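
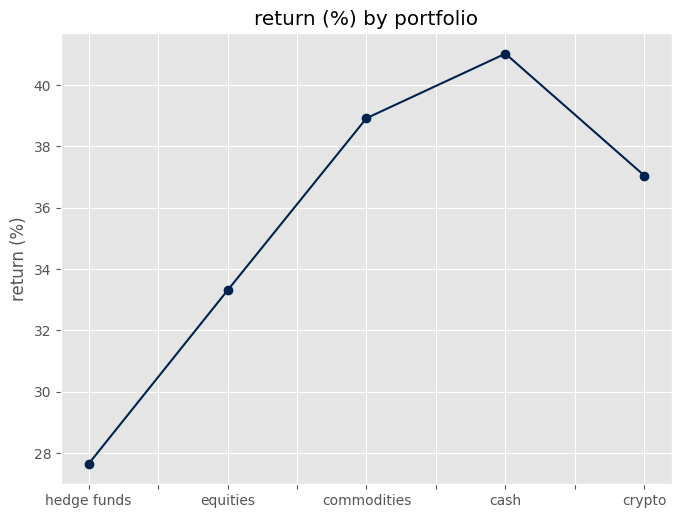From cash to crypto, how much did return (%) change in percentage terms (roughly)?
cash ≈ 42, crypto ≈ 38; (38 − 42) / 42 ≈ -9.5%.

≈ -9.5%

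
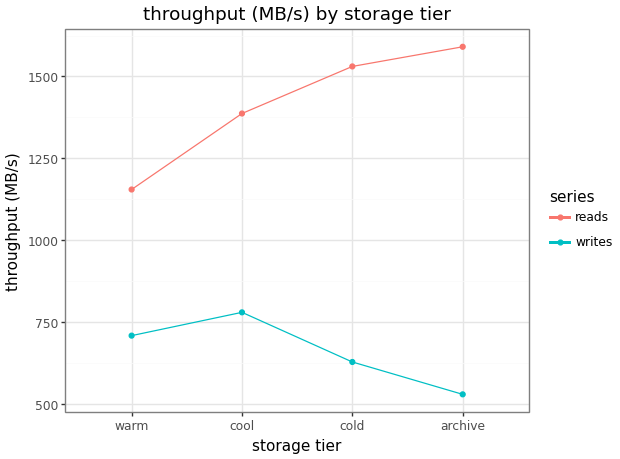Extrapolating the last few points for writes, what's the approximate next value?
Last three: 800, 600, 500 → slope ≈ -150/step → next ≈ 350.

≈ 350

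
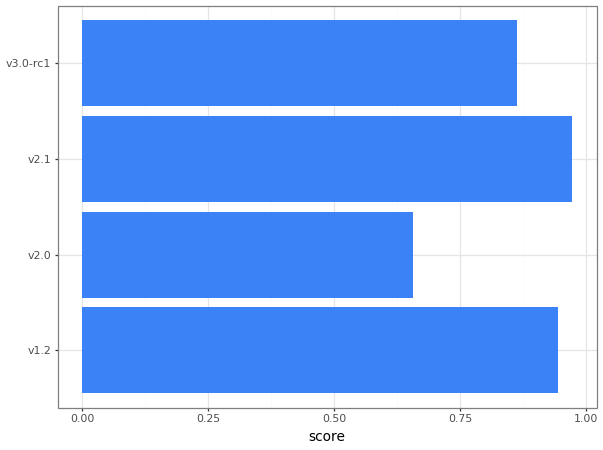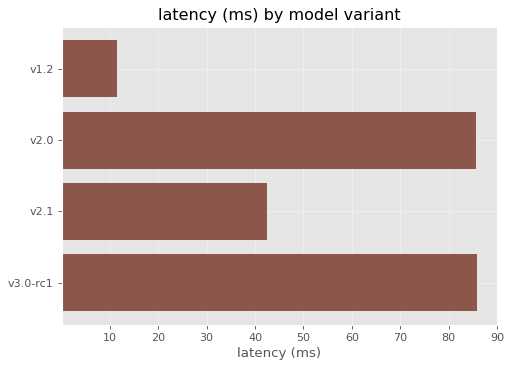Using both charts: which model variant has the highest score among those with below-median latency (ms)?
v2.1

Chart 2 median latency (ms) ≈ 60; below-median model variants: v1.2, v2.1. Among those, v2.1 has the highest score (≈ 1).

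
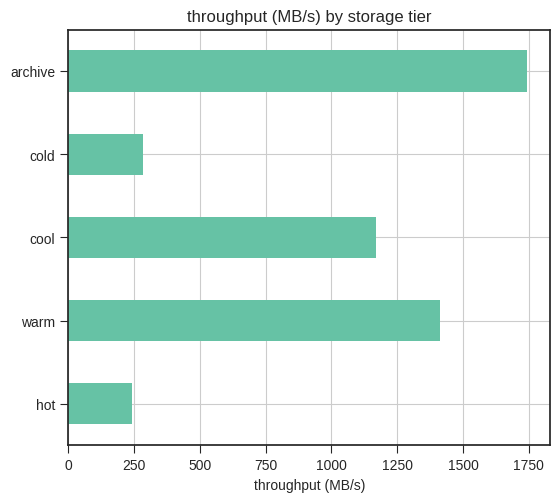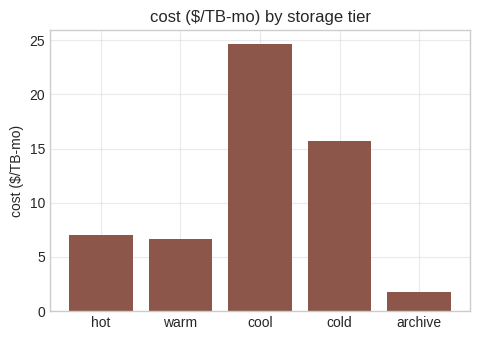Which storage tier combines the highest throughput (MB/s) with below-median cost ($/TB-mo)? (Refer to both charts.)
archive

Chart 2 median cost ($/TB-mo) ≈ 5; below-median storage tiers: warm, archive. Among those, archive has the highest throughput (MB/s) (≈ 1800).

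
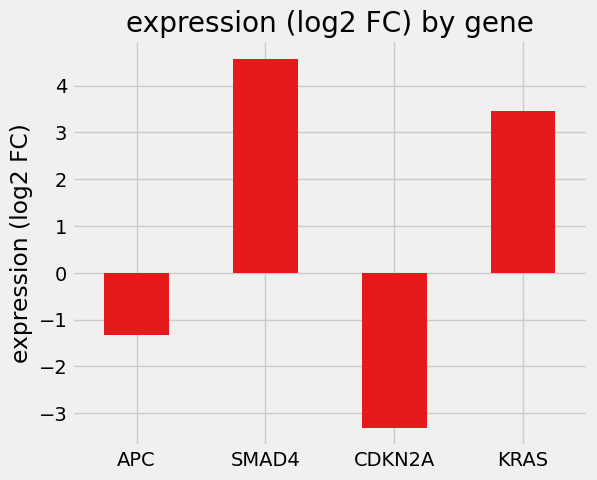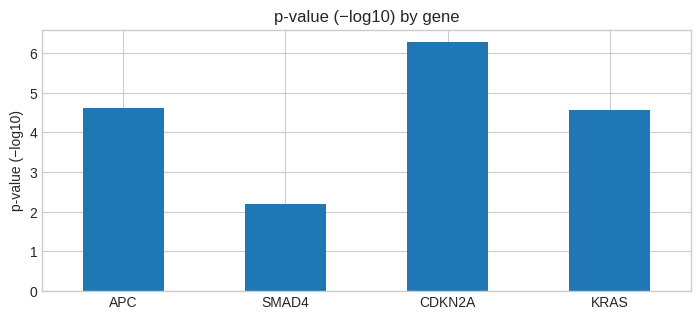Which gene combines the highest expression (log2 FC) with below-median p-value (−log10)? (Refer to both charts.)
Chart 2 median p-value (−log10) ≈ 5; below-median genes: SMAD4, KRAS. Among those, SMAD4 has the highest expression (log2 FC) (≈ 4.5).

SMAD4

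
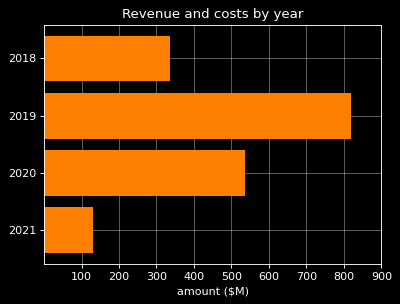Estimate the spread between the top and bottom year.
Max 2019 ≈ 800, min 2021 ≈ 100; range ≈ 700.

≈ 700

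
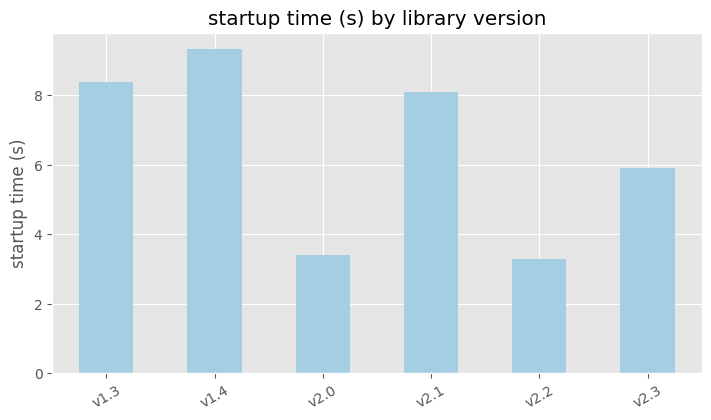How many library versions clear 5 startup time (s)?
4

Above 5: v1.3, v1.4, v2.1, v2.3.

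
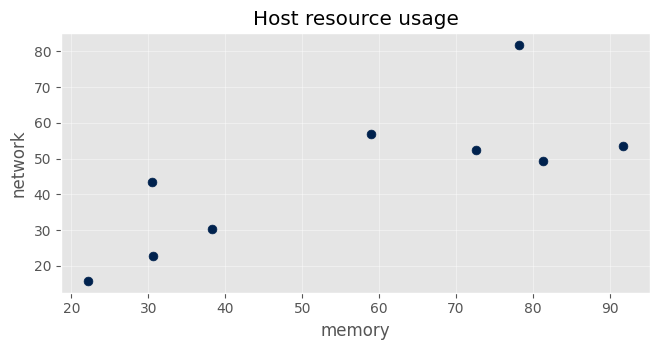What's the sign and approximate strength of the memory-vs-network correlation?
positive, strong

Points are positively correlated; strong (|r| ≈ 0.8).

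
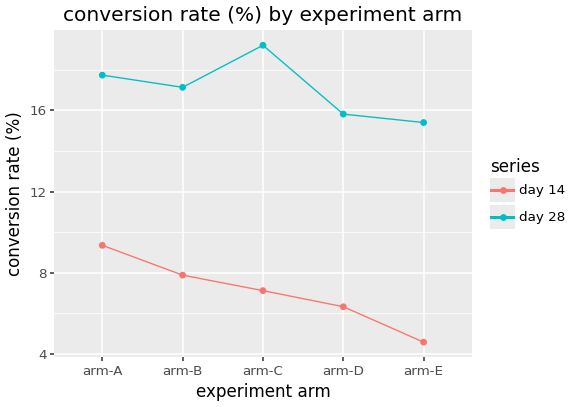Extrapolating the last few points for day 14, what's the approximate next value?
Last three: 8, 6, 4 → slope ≈ -2/step → next ≈ 2.

≈ 2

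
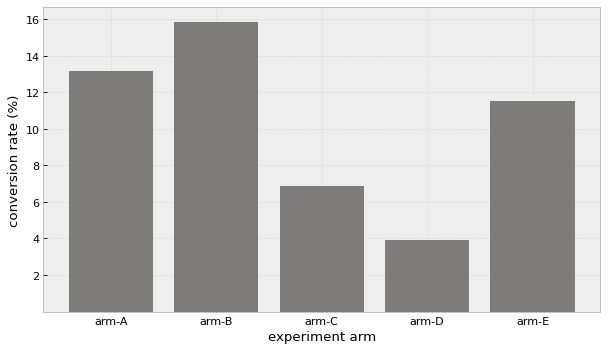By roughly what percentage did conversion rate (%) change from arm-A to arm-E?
≈ -14.3%

arm-A ≈ 14, arm-E ≈ 12; (12 − 14) / 14 ≈ -14.3%.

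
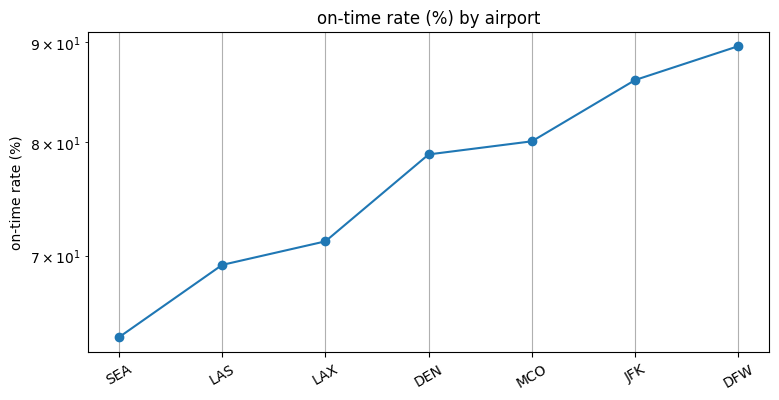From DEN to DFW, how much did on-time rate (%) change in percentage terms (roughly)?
≈ +12.5%

DEN ≈ 80, DFW ≈ 90; (90 − 80) / 80 ≈ +12.5%.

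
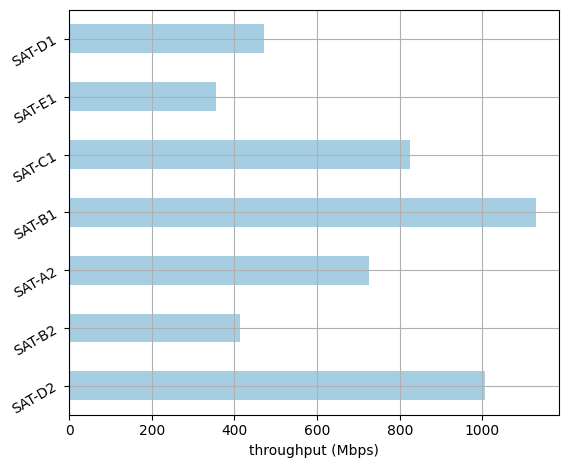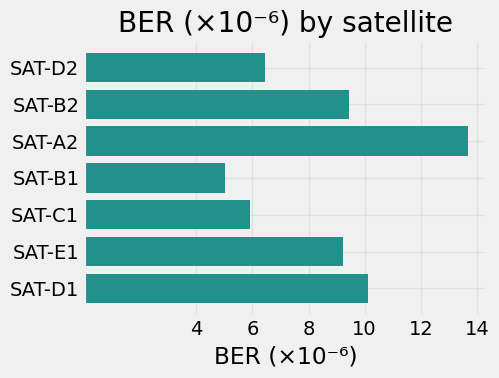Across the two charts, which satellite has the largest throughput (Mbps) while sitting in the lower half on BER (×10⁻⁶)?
Chart 2 median BER (×10⁻⁶) ≈ 10; below-median satellites: SAT-D2, SAT-B1, SAT-C1. Among those, SAT-B1 has the highest throughput (Mbps) (≈ 1200).

SAT-B1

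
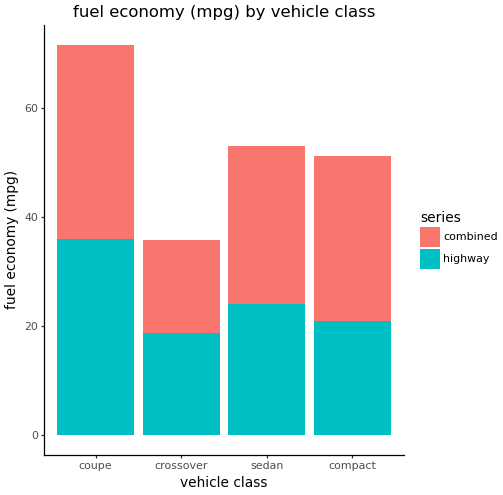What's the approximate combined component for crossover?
≈ 20

combined top ≈ 40, bottom ≈ 20; segment ≈ 20.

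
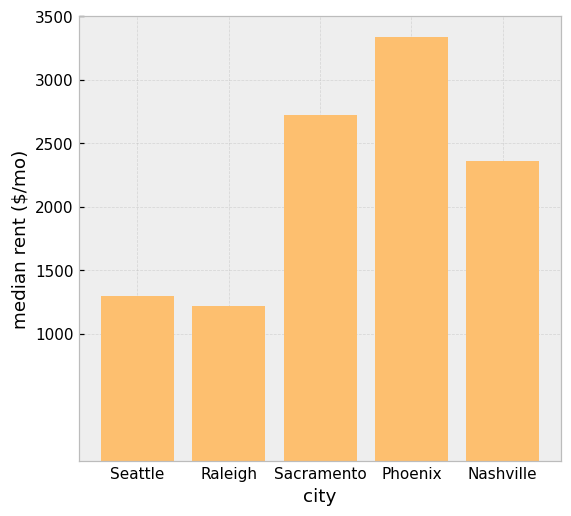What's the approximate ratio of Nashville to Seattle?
≈ 1.67×

Nashville ≈ 2500, Seattle ≈ 1500; 2500/1500 ≈ 1.67.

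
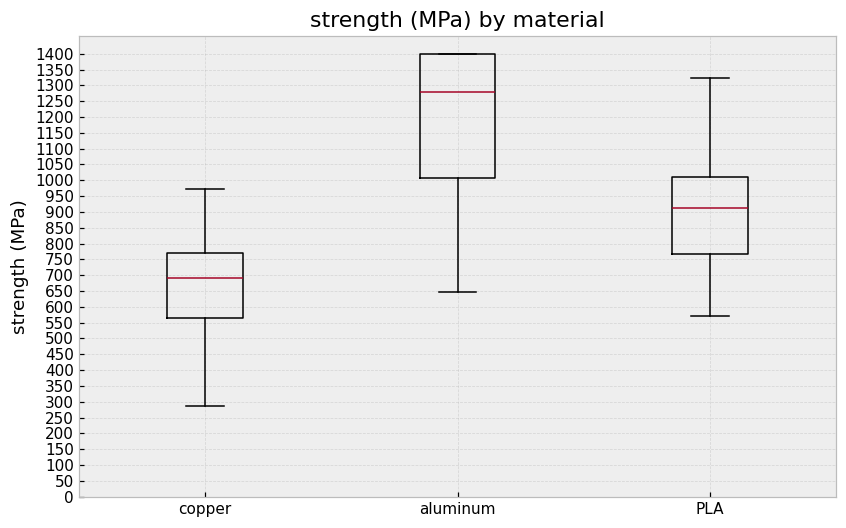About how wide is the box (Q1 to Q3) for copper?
Q3 ≈ 750, Q1 ≈ 550; IQR ≈ 200.

≈ 200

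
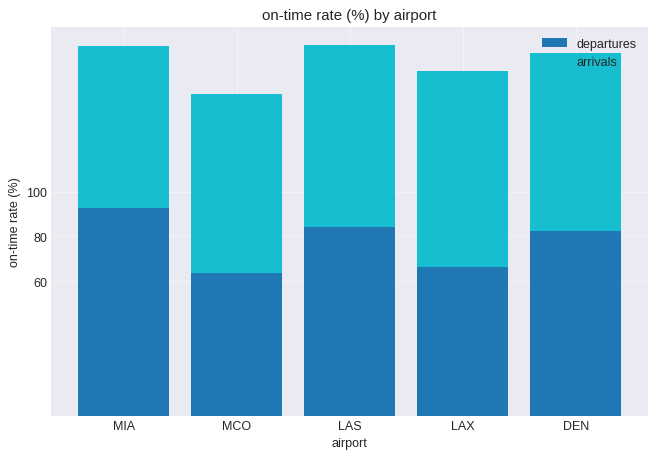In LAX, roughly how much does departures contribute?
≈ 60

departures top ≈ 60, bottom ≈ 0; segment ≈ 60.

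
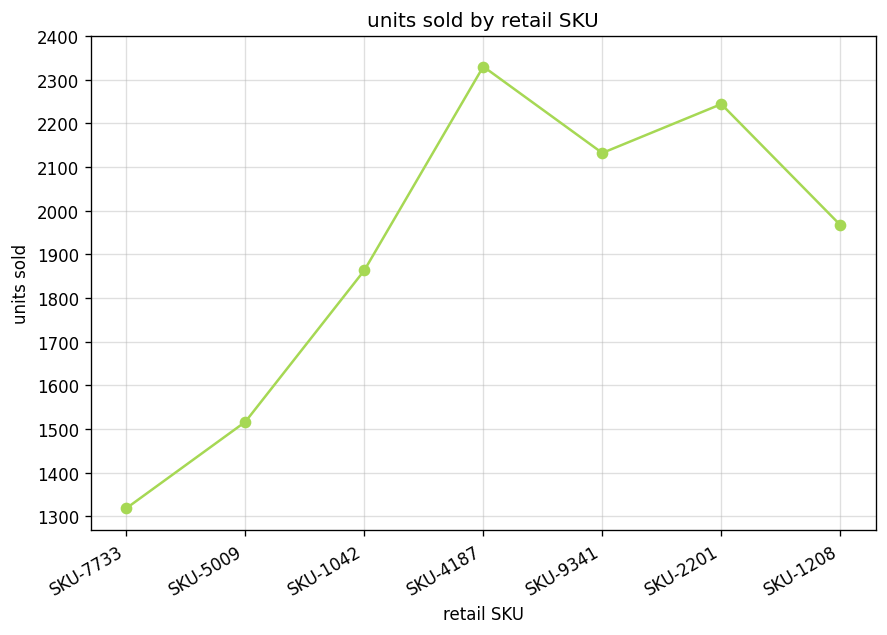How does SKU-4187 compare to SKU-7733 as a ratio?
≈ 1.77×

SKU-4187 ≈ 2300, SKU-7733 ≈ 1300; 2300/1300 ≈ 1.77.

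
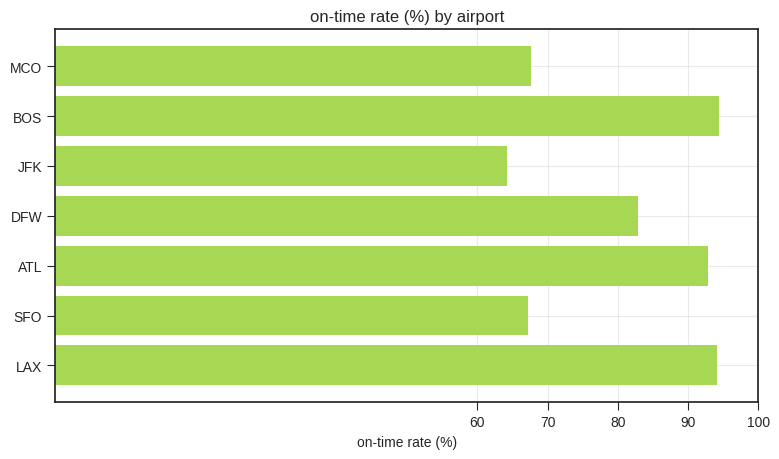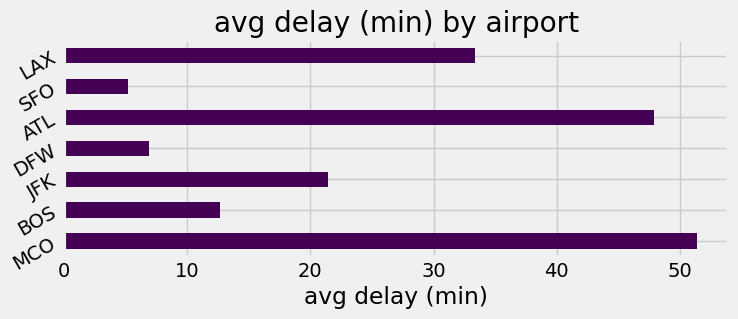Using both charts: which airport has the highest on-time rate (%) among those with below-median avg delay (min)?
BOS

Chart 2 median avg delay (min) ≈ 20; below-median airports: BOS, DFW, SFO. Among those, BOS has the highest on-time rate (%) (≈ 90).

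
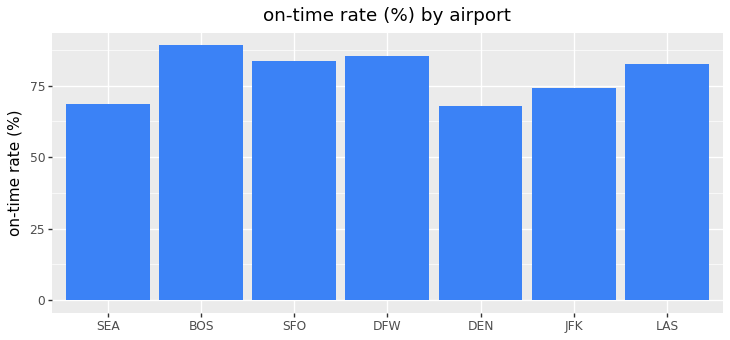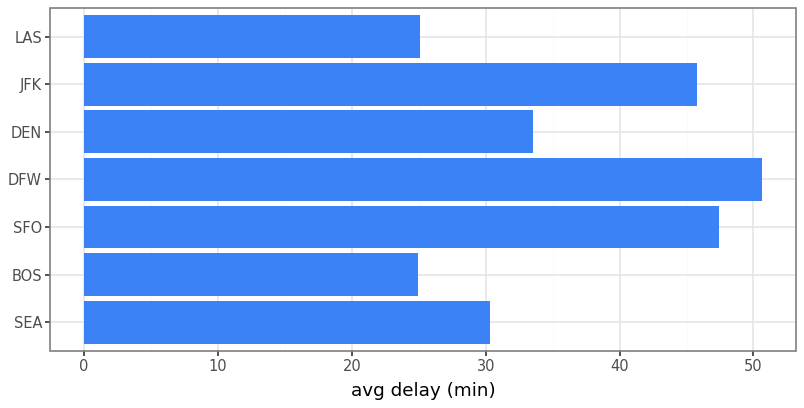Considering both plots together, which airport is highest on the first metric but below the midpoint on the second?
Chart 2 median avg delay (min) ≈ 35; below-median airports: SEA, BOS, LAS. Among those, BOS has the highest on-time rate (%) (≈ 90).

BOS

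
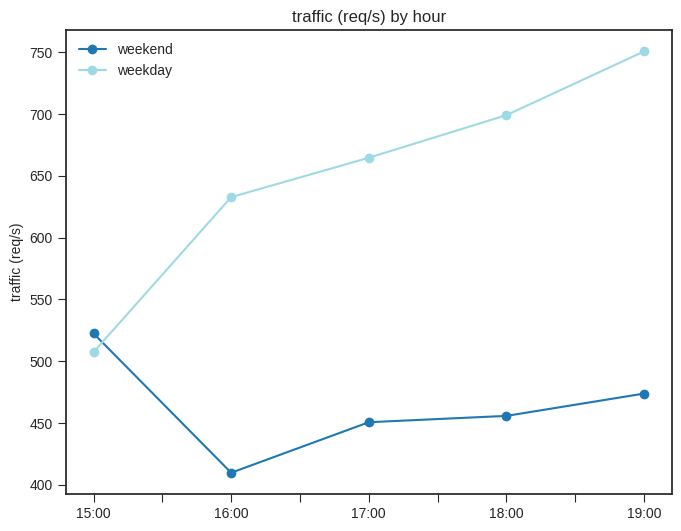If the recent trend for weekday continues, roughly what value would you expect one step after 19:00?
≈ 800

Last three: 650, 700, 750 → slope ≈ 50/step → next ≈ 800.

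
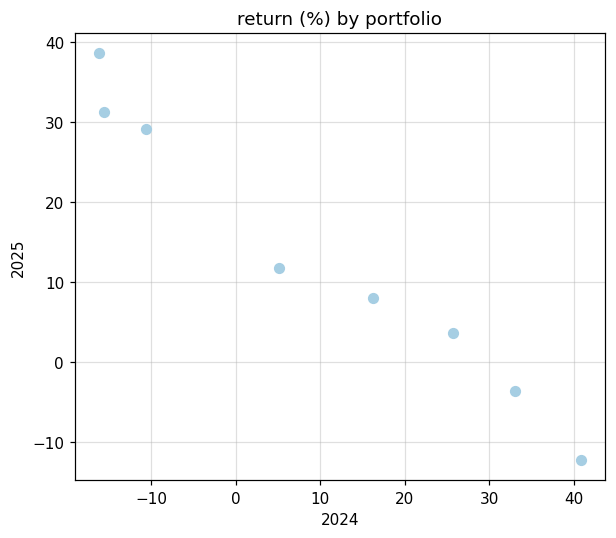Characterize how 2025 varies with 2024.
negative, strong

Points are negatively correlated; strong (|r| ≈ 1.0).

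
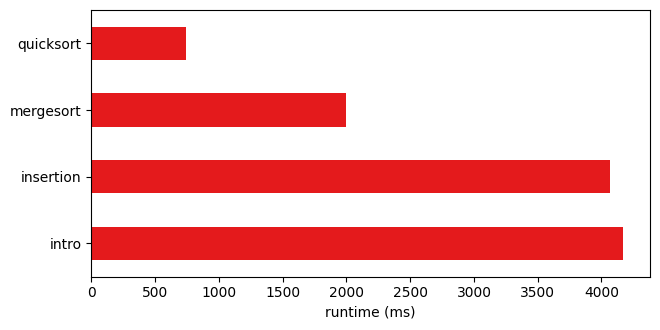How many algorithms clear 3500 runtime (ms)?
2

Above 3500: intro, insertion.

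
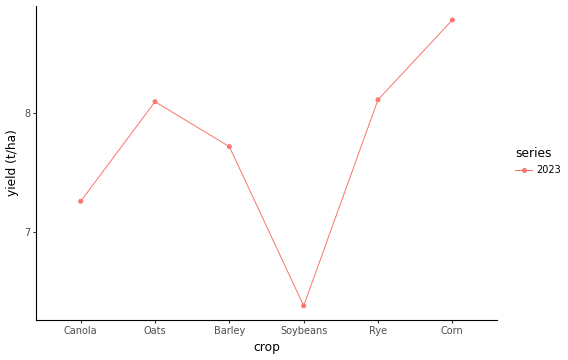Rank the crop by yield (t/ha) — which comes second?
Top 3: Corn ≈ 8.8, Rye ≈ 8.2, Oats ≈ 8.0.

Rye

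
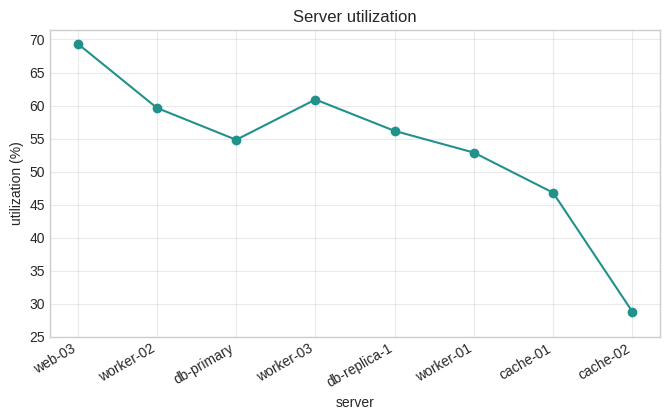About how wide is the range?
≈ 40

Max web-03 ≈ 70, min cache-02 ≈ 30; range ≈ 40.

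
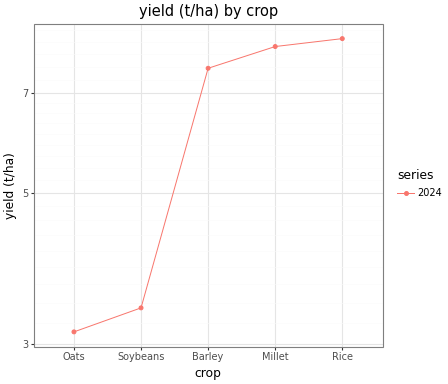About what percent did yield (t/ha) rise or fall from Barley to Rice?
≈ +13.3%

Barley ≈ 7.5, Rice ≈ 8.5; (8.5 − 7.5) / 7.5 ≈ +13.3%.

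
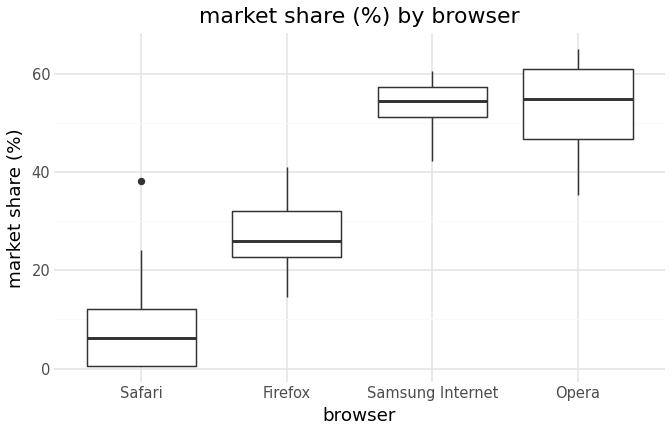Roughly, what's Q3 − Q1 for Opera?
≈ 15

Q3 ≈ 60, Q1 ≈ 45; IQR ≈ 15.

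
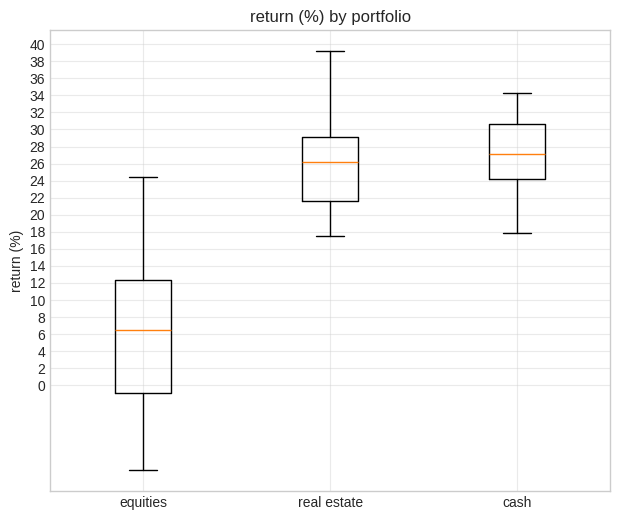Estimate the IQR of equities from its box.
≈ 12

Q3 ≈ 12, Q1 ≈ 0; IQR ≈ 12.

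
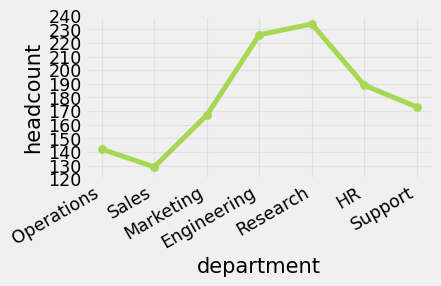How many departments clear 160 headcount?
Above 160: Marketing, Engineering, Research, HR, Support.

5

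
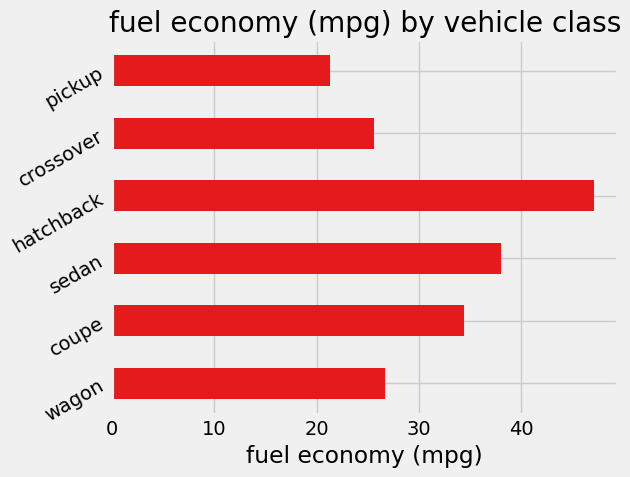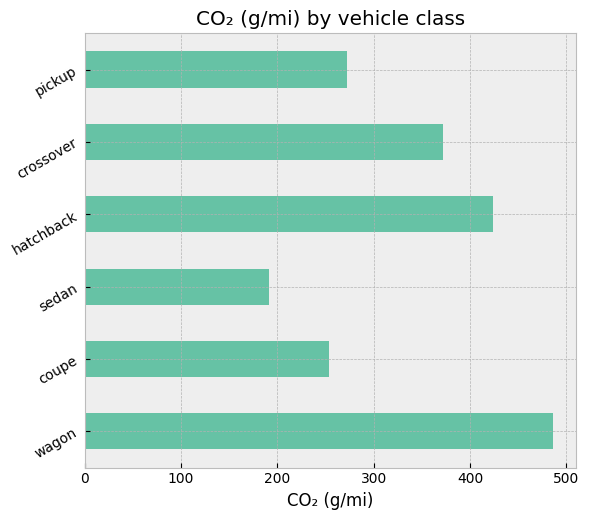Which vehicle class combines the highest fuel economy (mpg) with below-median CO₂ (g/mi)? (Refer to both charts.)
Chart 2 median CO₂ (g/mi) ≈ 300; below-median vehicle classes: coupe, sedan, pickup. Among those, sedan has the highest fuel economy (mpg) (≈ 40).

sedan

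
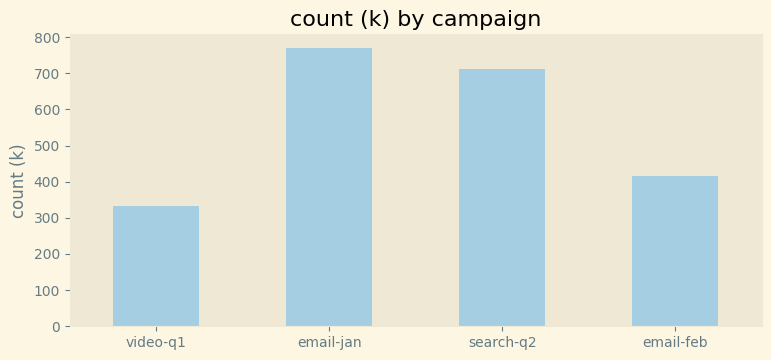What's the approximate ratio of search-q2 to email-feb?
≈ 1.75×

search-q2 ≈ 700, email-feb ≈ 400; 700/400 ≈ 1.75.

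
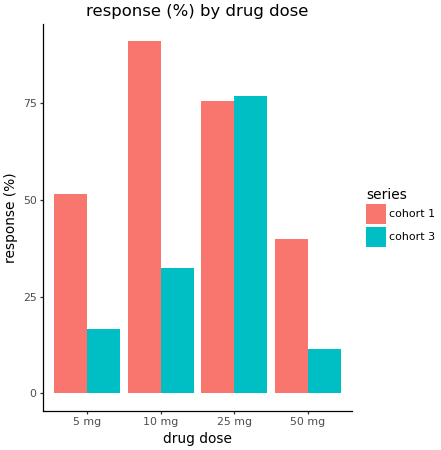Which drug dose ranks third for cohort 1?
5 mg

Top 4 for cohort 1: 10 mg ≈ 90, 25 mg ≈ 80, 5 mg ≈ 50, 50 mg ≈ 40.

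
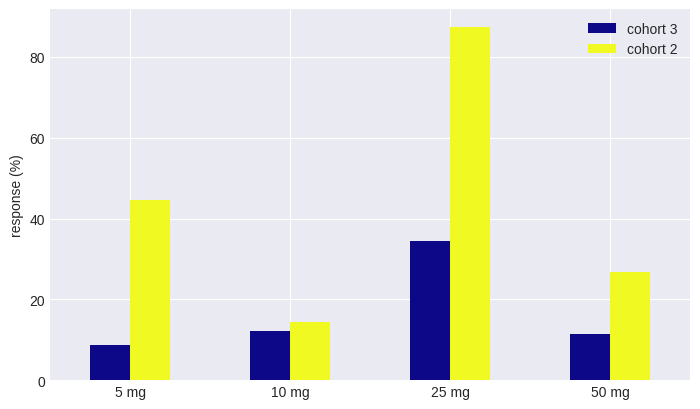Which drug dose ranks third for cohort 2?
Top 4 for cohort 2: 25 mg ≈ 90, 5 mg ≈ 40, 50 mg ≈ 30, 10 mg ≈ 10.

50 mg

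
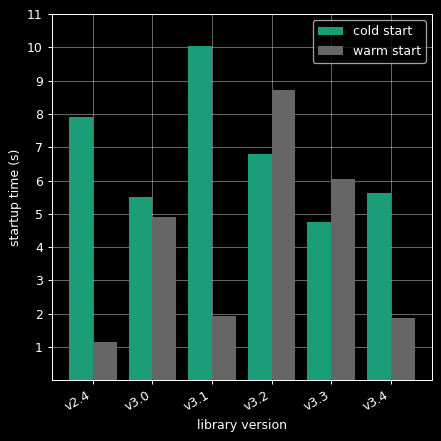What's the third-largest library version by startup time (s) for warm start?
Top 4 for warm start: v3.2 ≈ 9, v3.3 ≈ 6, v3.0 ≈ 5, v3.1 ≈ 2.

v3.0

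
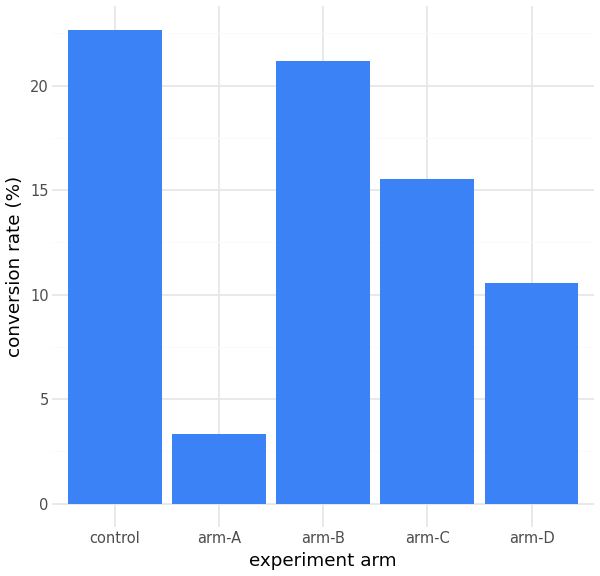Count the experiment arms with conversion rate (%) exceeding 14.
Above 14: control, arm-B, arm-C.

3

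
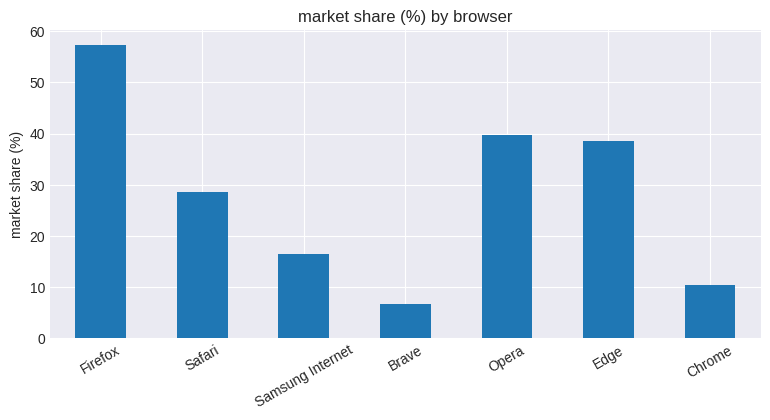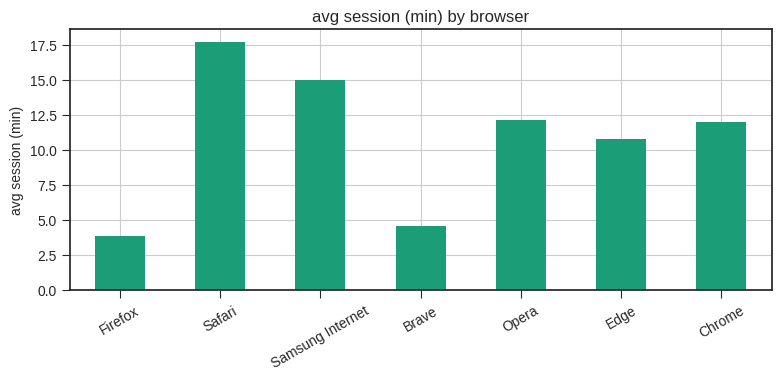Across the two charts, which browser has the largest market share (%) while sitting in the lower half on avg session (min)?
Chart 2 median avg session (min) ≈ 12; below-median browsers: Firefox, Brave, Edge. Among those, Firefox has the highest market share (%) (≈ 60).

Firefox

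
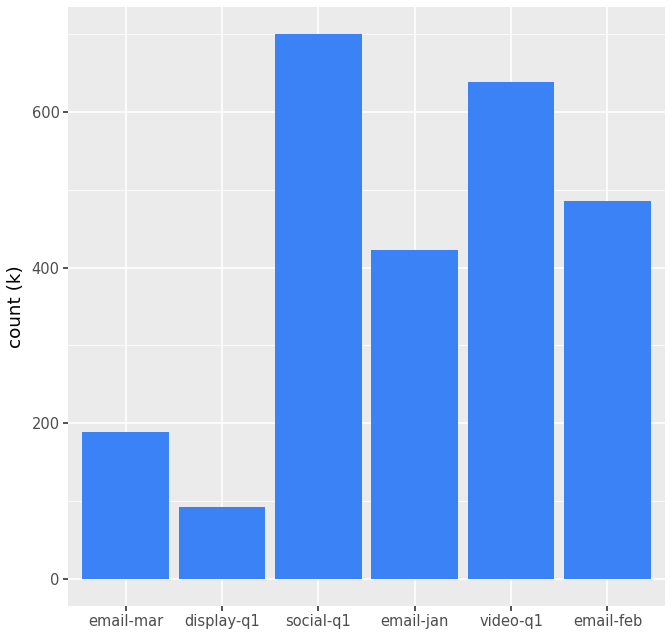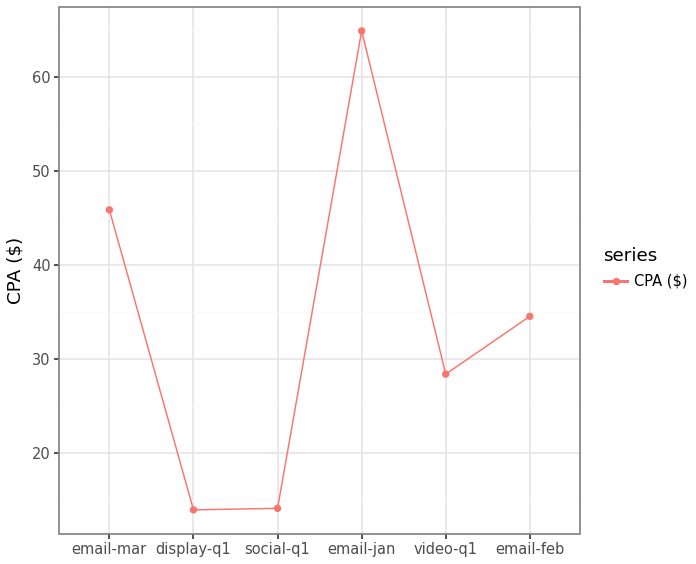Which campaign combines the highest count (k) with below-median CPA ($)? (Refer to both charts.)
social-q1

Chart 2 median CPA ($) ≈ 30; below-median campaigns: display-q1, social-q1, video-q1. Among those, social-q1 has the highest count (k) (≈ 700).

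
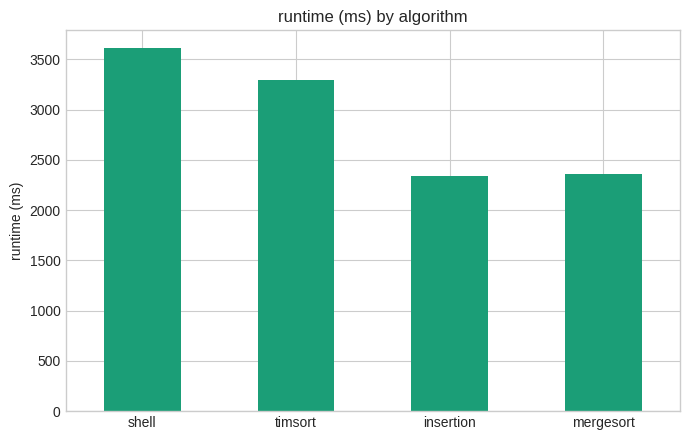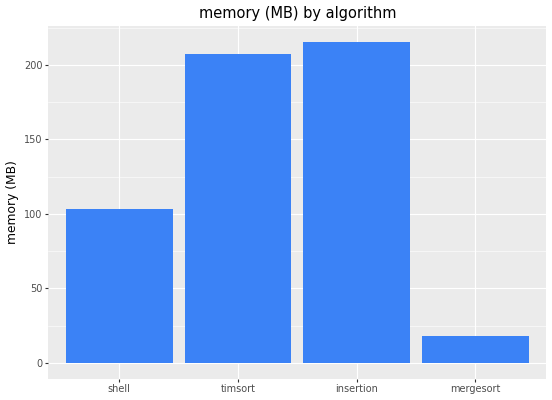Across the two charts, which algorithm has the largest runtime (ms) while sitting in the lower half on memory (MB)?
Chart 2 median memory (MB) ≈ 160; below-median algorithms: shell, mergesort. Among those, shell has the highest runtime (ms) (≈ 3500).

shell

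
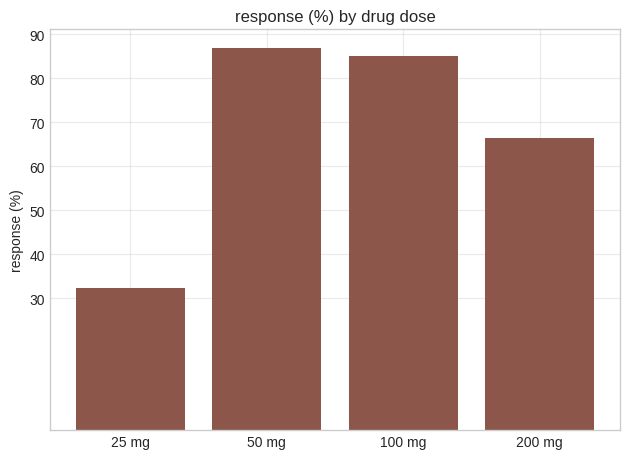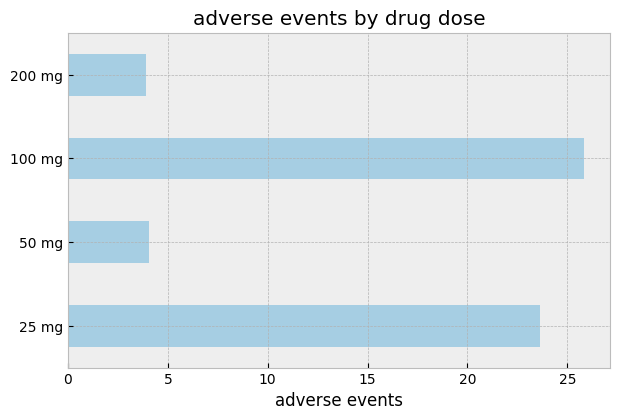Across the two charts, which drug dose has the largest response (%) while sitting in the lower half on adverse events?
Chart 2 median adverse events ≈ 15; below-median drug doses: 50 mg, 200 mg. Among those, 50 mg has the highest response (%) (≈ 90).

50 mg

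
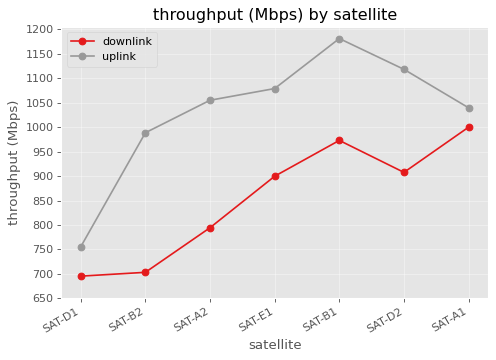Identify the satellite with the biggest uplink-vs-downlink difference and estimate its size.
SAT-B2: uplink ≈ 1000, downlink ≈ 700 → gap ≈ 300. Next-largest (SAT-A2) is only ≈ 250.

SAT-B2, ≈ 300 Mbps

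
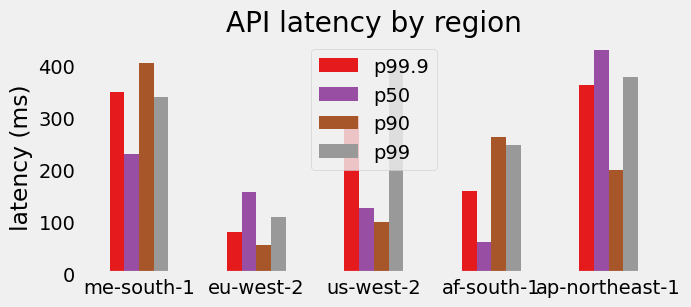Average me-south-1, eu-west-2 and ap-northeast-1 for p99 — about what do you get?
(350 + 100 + 400) / 3 ≈ 283.

≈ 283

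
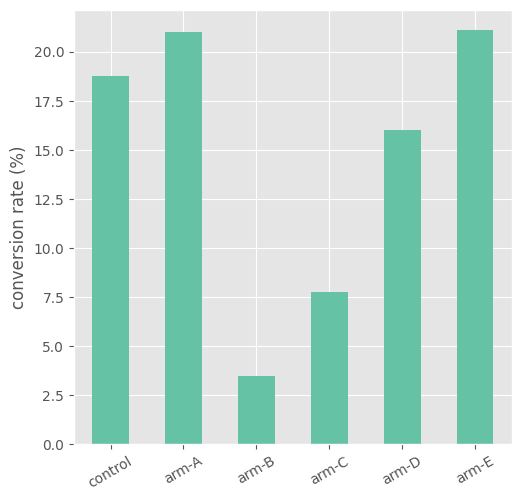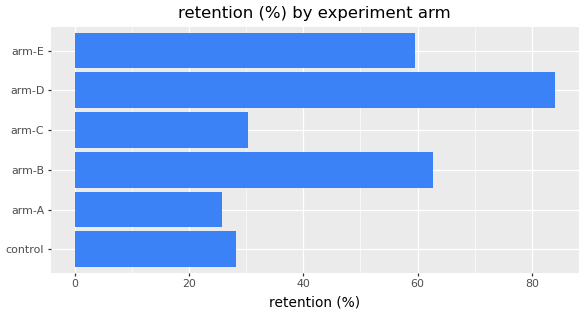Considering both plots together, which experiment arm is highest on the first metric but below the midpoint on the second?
Chart 2 median retention (%) ≈ 40; below-median experiment arms: control, arm-A, arm-C. Among those, arm-A has the highest conversion rate (%) (≈ 22).

arm-A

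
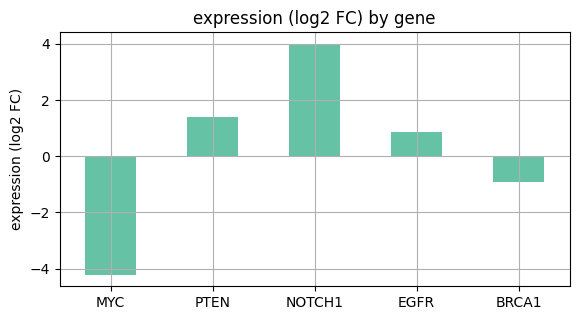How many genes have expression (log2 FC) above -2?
4

Above -2: PTEN, NOTCH1, EGFR, BRCA1.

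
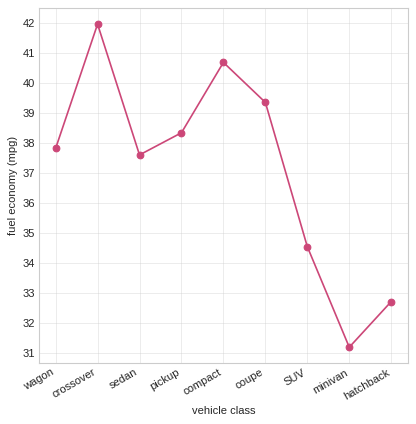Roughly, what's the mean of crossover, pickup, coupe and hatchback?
≈ 38

(42 + 38 + 39 + 33) / 4 ≈ 38.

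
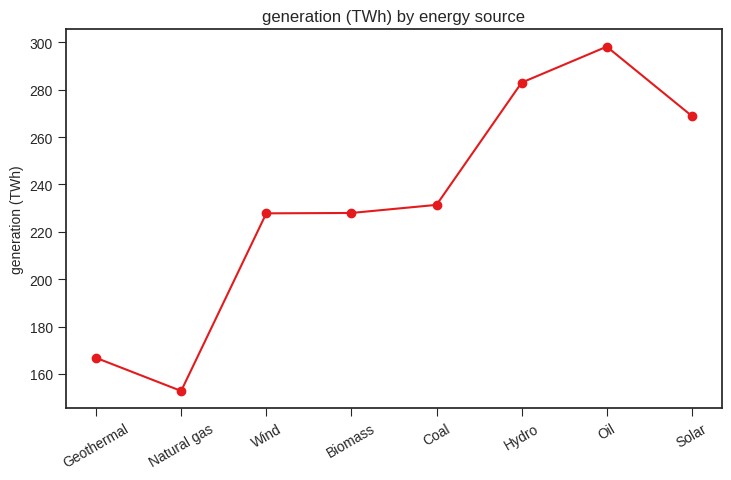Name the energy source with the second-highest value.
Hydro

Top 3: Oil ≈ 300, Hydro ≈ 280, Solar ≈ 260.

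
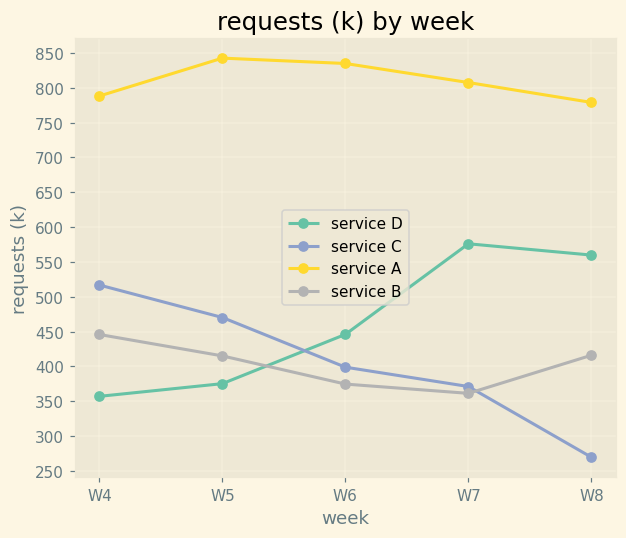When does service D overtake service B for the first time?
W5: service D ≈ 400 vs service B ≈ 400 (not yet); W6: service D ≈ 450 vs service B ≈ 350 (first crossover).

W6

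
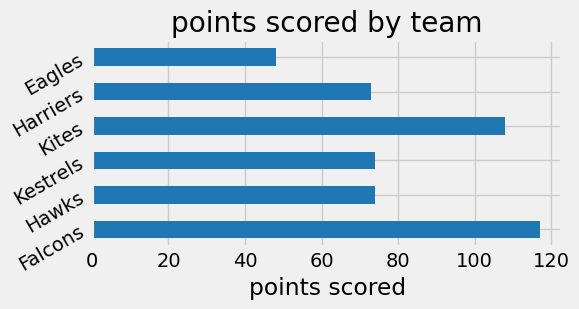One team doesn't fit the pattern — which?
Falcons

Falcons ≈ 120; the rest sit between ≈ 50 and ≈ 110.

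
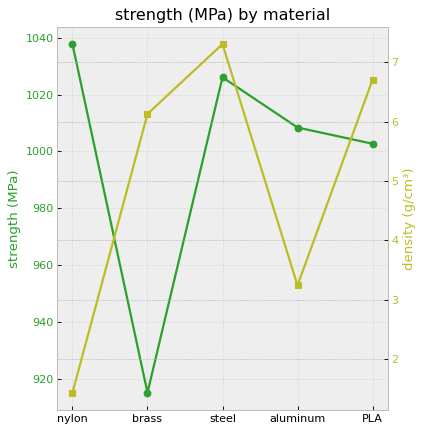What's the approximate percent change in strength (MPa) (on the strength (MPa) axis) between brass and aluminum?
brass ≈ 920, aluminum ≈ 1000; (1000 − 920) / 920 ≈ +8.7%.

≈ +8.7%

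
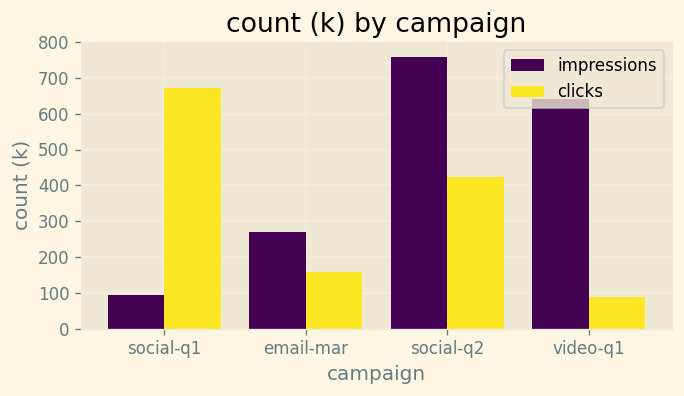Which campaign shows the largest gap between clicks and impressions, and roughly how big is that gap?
social-q1: clicks ≈ 700, impressions ≈ 100 → gap ≈ 600. Next-largest (video-q1) is only ≈ 500.

social-q1, ≈ 600 k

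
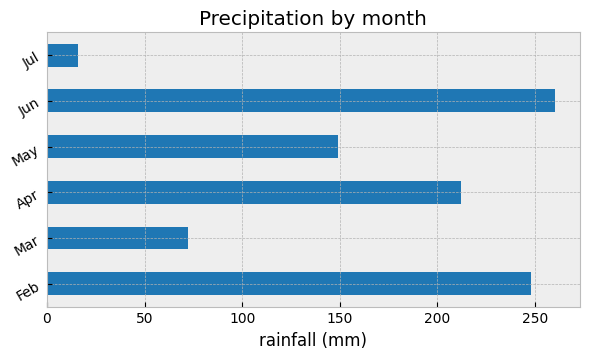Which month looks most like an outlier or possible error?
Jul

Jul ≈ 25; the rest sit between ≈ 75 and ≈ 250.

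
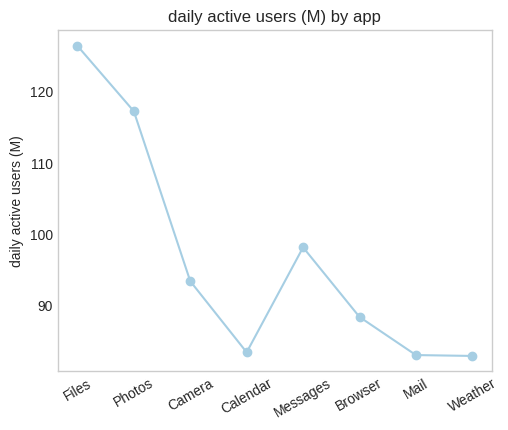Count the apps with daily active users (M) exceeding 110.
2

Above 110: Files, Photos.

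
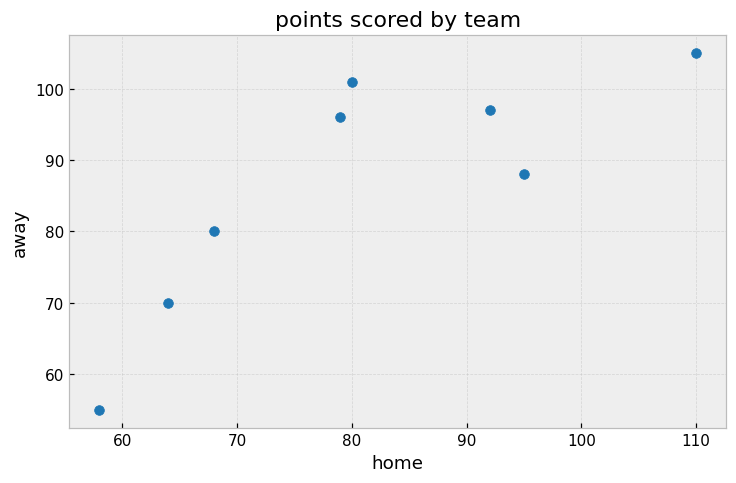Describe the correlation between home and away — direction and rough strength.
positive, strong

Points are positively correlated; strong (|r| ≈ 0.8).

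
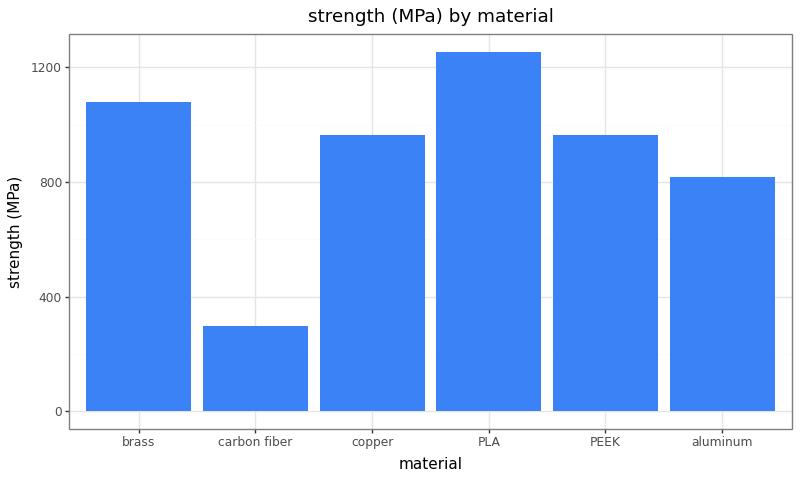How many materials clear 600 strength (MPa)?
Above 600: brass, copper, PLA, PEEK, aluminum.

5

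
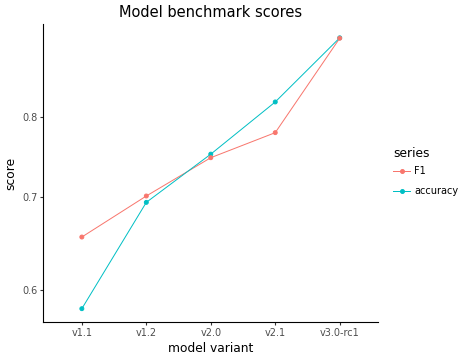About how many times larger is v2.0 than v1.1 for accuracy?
v2.0 ≈ 0.75, v1.1 ≈ 0.60; 0.75/0.60 ≈ 1.25.

≈ 1.25×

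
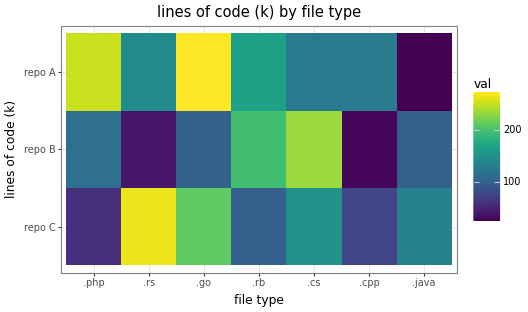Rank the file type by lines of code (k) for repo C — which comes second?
.go

Top 3 for repo C: .rs ≈ 275, .go ≈ 225, .cs ≈ 150.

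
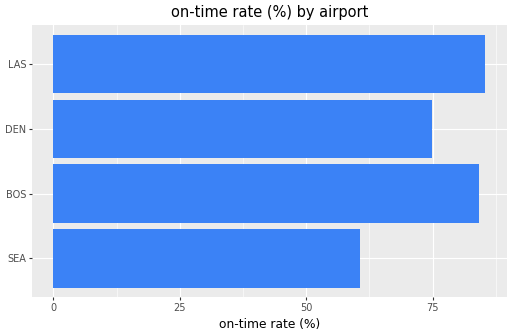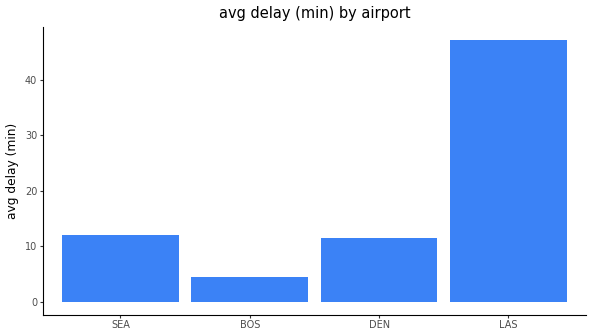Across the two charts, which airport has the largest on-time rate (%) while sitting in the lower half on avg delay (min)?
Chart 2 median avg delay (min) ≈ 10; below-median airports: BOS, DEN. Among those, BOS has the highest on-time rate (%) (≈ 80).

BOS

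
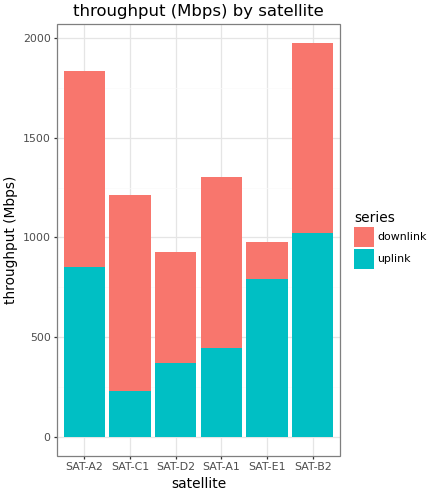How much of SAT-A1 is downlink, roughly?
downlink top ≈ 1400, bottom ≈ 400; segment ≈ 1000.

≈ 1000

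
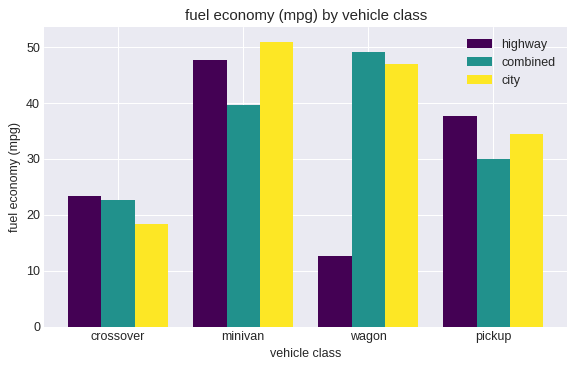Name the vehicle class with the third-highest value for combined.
pickup

Top 4 for combined: wagon ≈ 50, minivan ≈ 40, pickup ≈ 30, crossover ≈ 25.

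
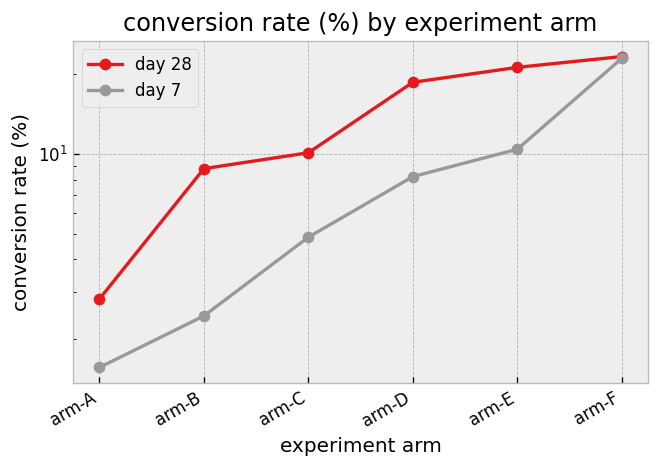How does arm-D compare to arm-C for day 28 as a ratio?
arm-D ≈ 18, arm-C ≈ 10; 18/10 ≈ 1.8.

≈ 1.8×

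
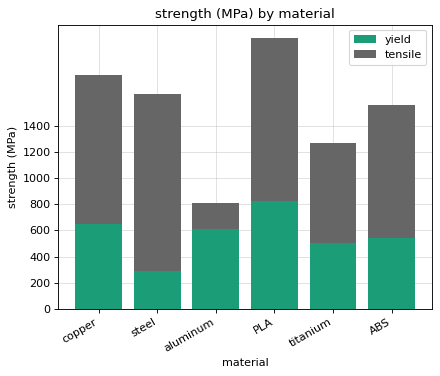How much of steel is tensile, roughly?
tensile top ≈ 1600, bottom ≈ 200; segment ≈ 1400.

≈ 1400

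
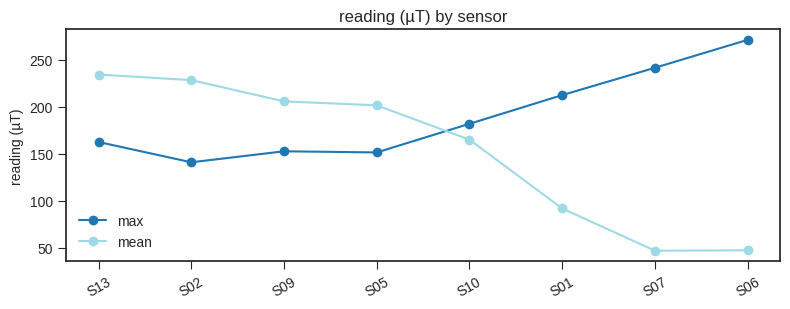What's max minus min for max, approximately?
Max S06 ≈ 280, min S02 ≈ 140; range ≈ 140.

≈ 140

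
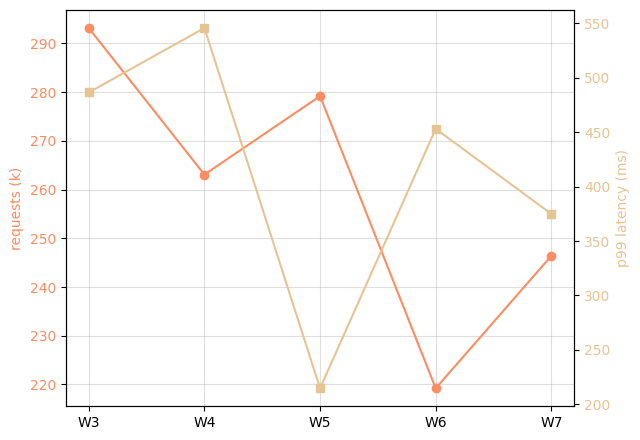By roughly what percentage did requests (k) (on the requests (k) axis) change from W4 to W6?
W4 ≈ 260, W6 ≈ 220; (220 − 260) / 260 ≈ -15.4%.

≈ -15.4%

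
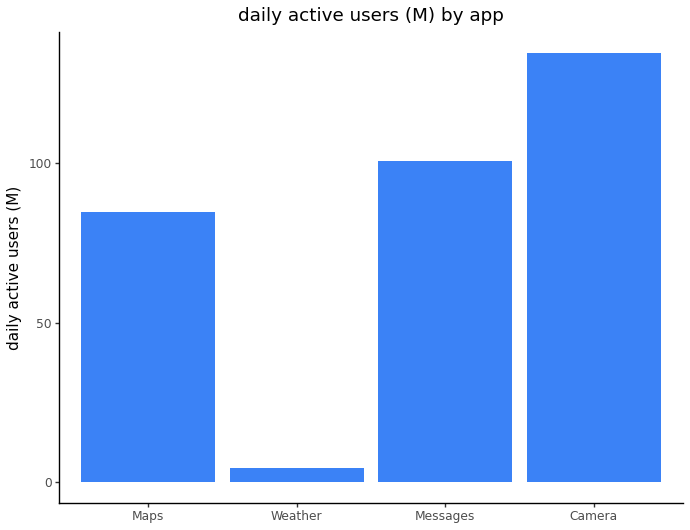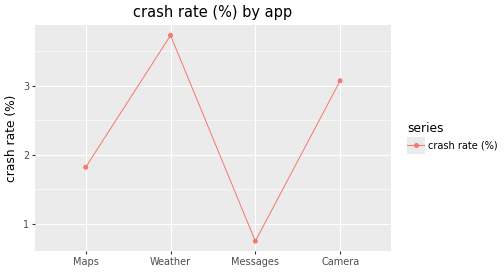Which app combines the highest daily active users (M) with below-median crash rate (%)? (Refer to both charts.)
Messages

Chart 2 median crash rate (%) ≈ 2.5; below-median apps: Maps, Messages. Among those, Messages has the highest daily active users (M) (≈ 100).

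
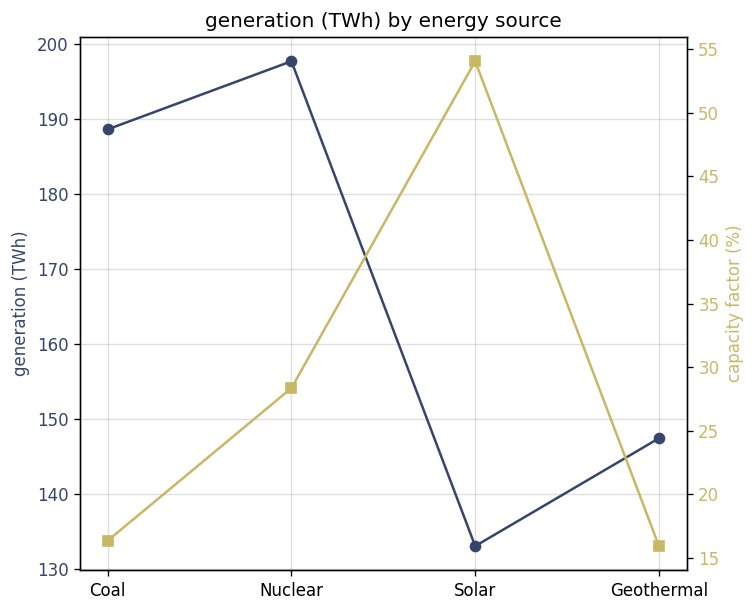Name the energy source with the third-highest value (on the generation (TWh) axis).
Geothermal

Top 4 (on the generation (TWh) axis): Nuclear ≈ 200, Coal ≈ 190, Geothermal ≈ 150, Solar ≈ 130.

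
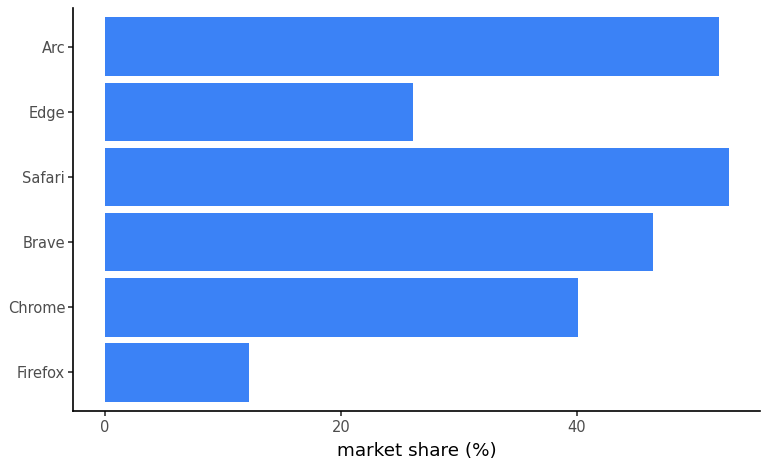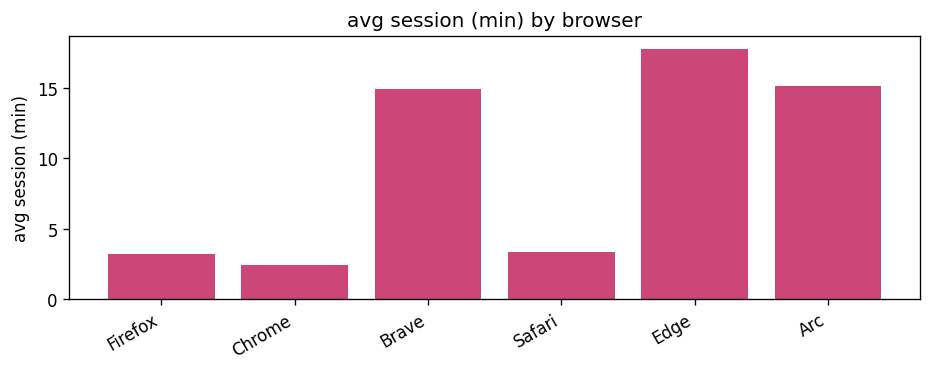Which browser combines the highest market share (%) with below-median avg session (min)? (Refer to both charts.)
Chart 2 median avg session (min) ≈ 10; below-median browsers: Firefox, Chrome, Safari. Among those, Safari has the highest market share (%) (≈ 55).

Safari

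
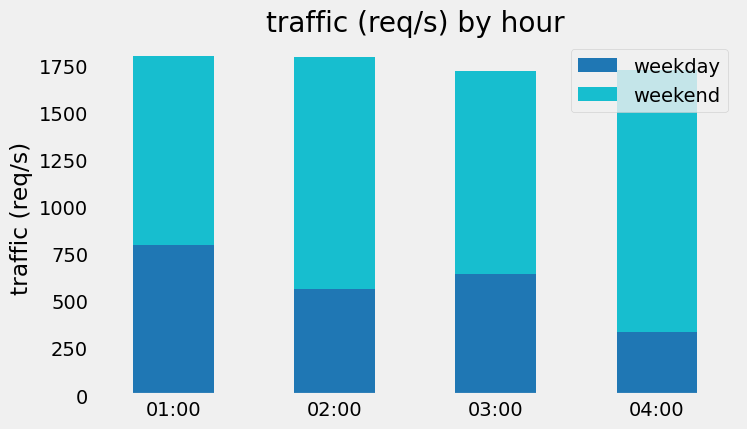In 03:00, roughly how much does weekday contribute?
≈ 600

weekday top ≈ 600, bottom ≈ 0; segment ≈ 600.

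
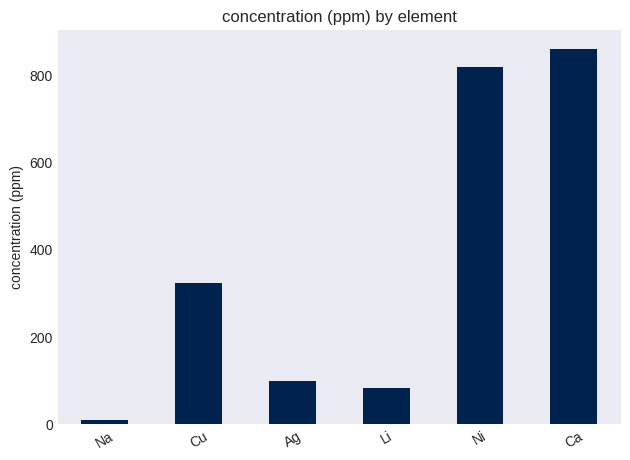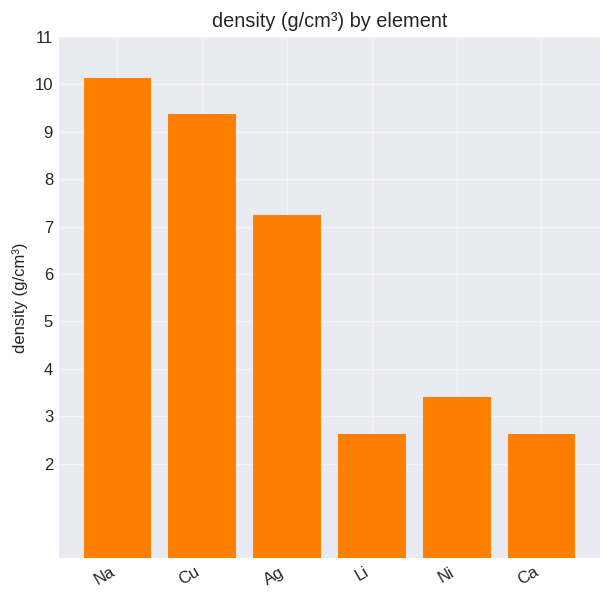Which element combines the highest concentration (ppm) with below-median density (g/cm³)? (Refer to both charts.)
Ca

Chart 2 median density (g/cm³) ≈ 5; below-median elements: Li, Ni, Ca. Among those, Ca has the highest concentration (ppm) (≈ 900).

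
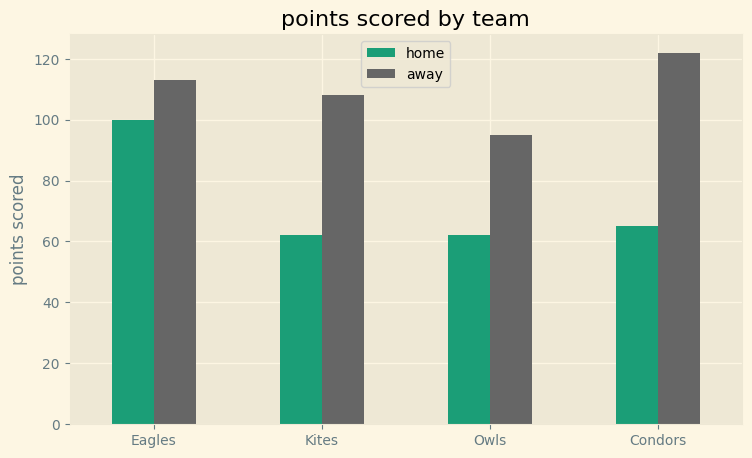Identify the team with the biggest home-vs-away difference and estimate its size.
Condors, ≈ 60

Condors: home ≈ 60, away ≈ 120 → gap ≈ 60. Next-largest (Kites) is only ≈ 40.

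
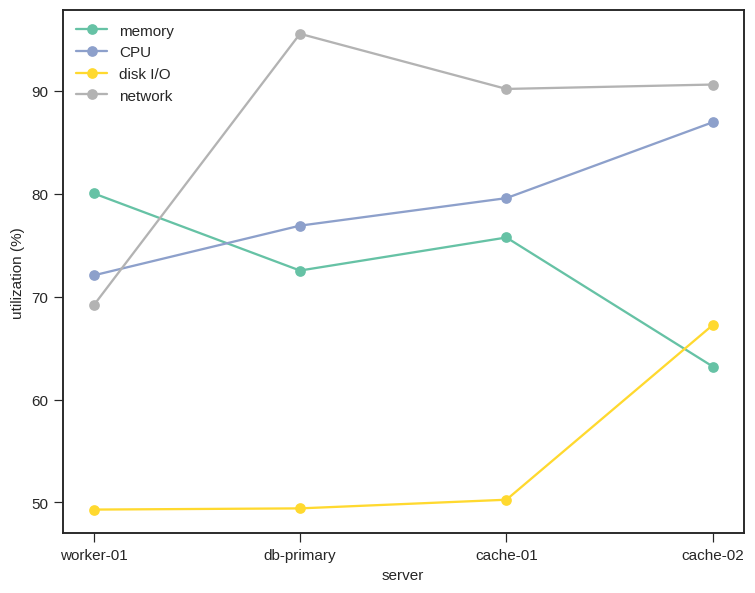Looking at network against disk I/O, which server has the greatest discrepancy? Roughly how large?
db-primary: network ≈ 95, disk I/O ≈ 50 → gap ≈ 45. Next-largest (cache-01) is only ≈ 40.

db-primary, ≈ 45 %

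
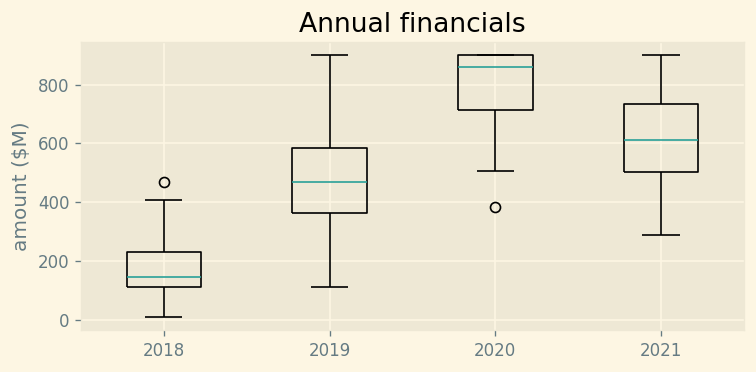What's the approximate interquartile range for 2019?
≈ 200

Q3 ≈ 600, Q1 ≈ 400; IQR ≈ 200.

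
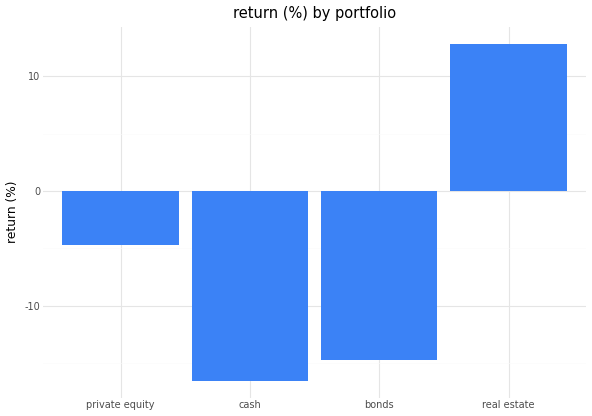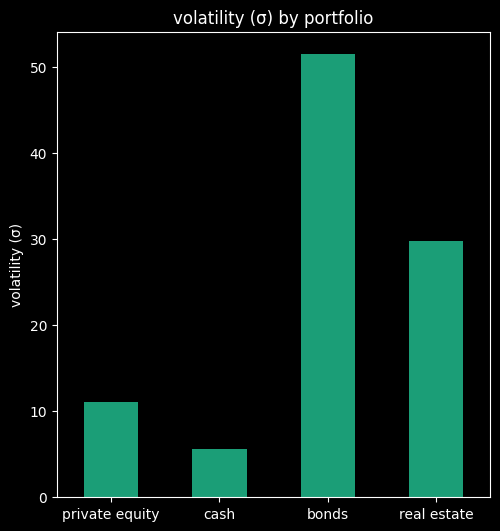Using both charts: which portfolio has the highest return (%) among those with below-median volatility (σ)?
Chart 2 median volatility (σ) ≈ 20; below-median portfolios: private equity, cash. Among those, private equity has the highest return (%) (≈ -4).

private equity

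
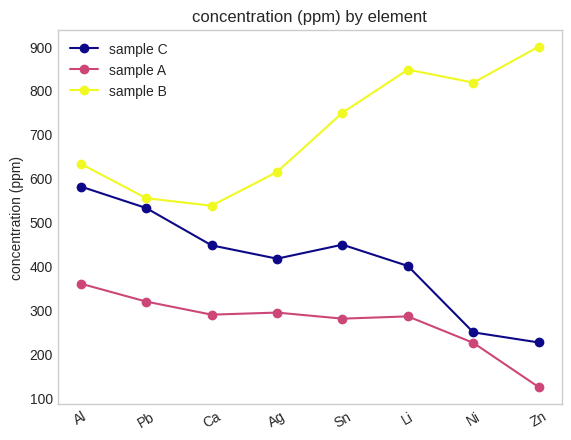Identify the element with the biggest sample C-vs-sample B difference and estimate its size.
Zn, ≈ 700 ppm

Zn: sample C ≈ 200, sample B ≈ 900 → gap ≈ 700. Next-largest (Ni) is only ≈ 600.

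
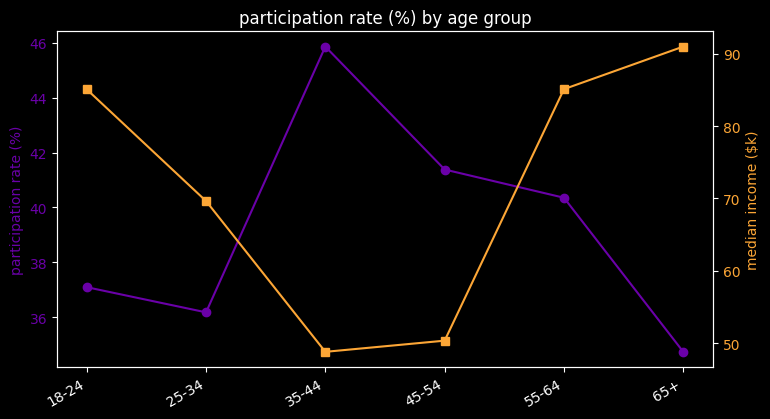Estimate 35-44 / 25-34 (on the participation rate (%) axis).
35-44 ≈ 46, 25-34 ≈ 36; 46/36 ≈ 1.28.

≈ 1.28×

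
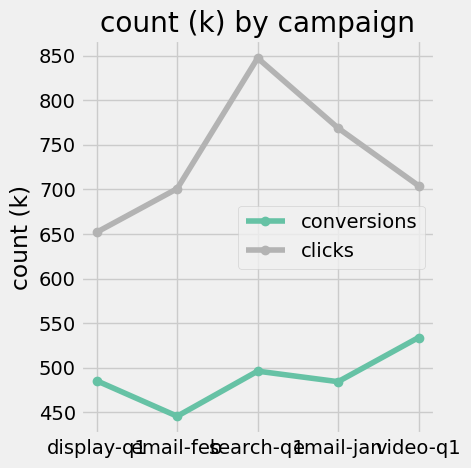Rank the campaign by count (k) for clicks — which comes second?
email-jan

Top 3 for clicks: search-q1 ≈ 850, email-jan ≈ 750, video-q1 ≈ 700.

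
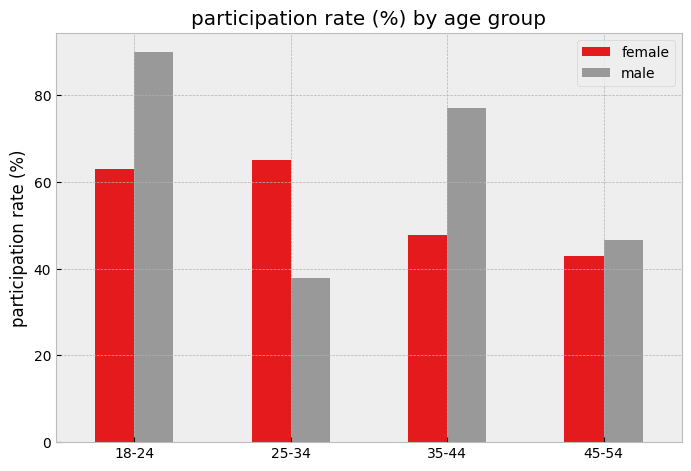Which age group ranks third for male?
45-54

Top 4 for male: 18-24 ≈ 90, 35-44 ≈ 80, 45-54 ≈ 50, 25-34 ≈ 40.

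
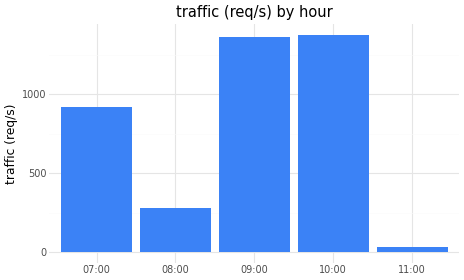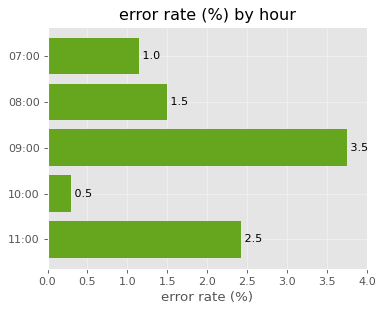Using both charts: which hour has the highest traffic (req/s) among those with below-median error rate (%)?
10:00

Chart 2 median error rate (%) ≈ 1.5; below-median hours: 07:00, 10:00. Among those, 10:00 has the highest traffic (req/s) (≈ 1400).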